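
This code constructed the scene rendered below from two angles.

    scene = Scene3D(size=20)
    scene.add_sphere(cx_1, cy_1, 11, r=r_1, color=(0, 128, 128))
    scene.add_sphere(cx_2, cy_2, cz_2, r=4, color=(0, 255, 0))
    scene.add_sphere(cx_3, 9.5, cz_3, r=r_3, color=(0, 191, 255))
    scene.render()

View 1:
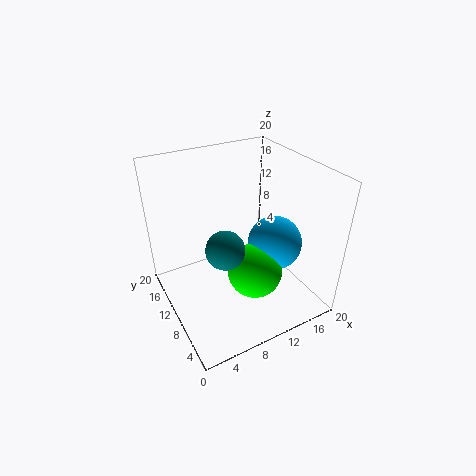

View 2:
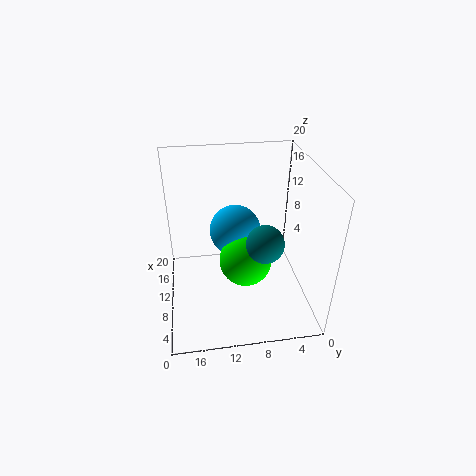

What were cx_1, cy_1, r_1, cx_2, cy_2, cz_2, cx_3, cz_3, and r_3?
cx_1 = 6.5
cy_1 = 7
r_1 = 2.5
cx_2 = 12
cy_2 = 8.5
cz_2 = 4.5
cx_3 = 16
cz_3 = 7.5
r_3 = 4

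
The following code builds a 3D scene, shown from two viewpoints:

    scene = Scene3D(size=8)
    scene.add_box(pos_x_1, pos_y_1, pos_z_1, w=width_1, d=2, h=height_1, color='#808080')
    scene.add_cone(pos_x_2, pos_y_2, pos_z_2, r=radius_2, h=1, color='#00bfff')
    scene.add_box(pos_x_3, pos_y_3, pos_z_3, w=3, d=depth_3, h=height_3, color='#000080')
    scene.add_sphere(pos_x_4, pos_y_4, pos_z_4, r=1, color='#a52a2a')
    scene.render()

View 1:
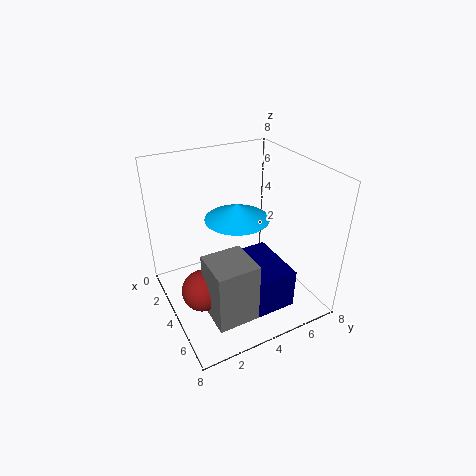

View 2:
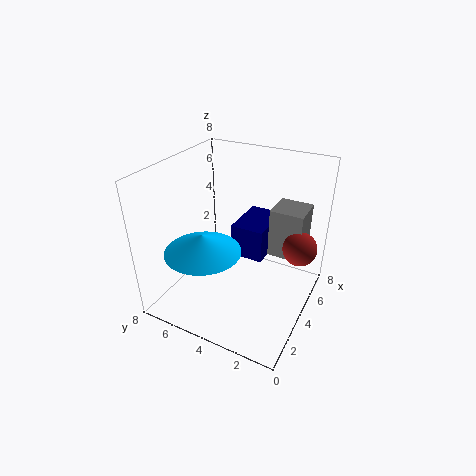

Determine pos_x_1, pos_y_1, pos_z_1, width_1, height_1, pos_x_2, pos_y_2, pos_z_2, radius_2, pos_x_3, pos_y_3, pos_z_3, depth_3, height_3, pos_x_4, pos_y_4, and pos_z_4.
pos_x_1 = 6
pos_y_1 = 1
pos_z_1 = 2
width_1 = 2
height_1 = 3
pos_x_2 = 2
pos_y_2 = 5
pos_z_2 = 4
radius_2 = 2
pos_x_3 = 5
pos_y_3 = 3
pos_z_3 = 2
depth_3 = 2
height_3 = 2
pos_x_4 = 6
pos_y_4 = 1
pos_z_4 = 3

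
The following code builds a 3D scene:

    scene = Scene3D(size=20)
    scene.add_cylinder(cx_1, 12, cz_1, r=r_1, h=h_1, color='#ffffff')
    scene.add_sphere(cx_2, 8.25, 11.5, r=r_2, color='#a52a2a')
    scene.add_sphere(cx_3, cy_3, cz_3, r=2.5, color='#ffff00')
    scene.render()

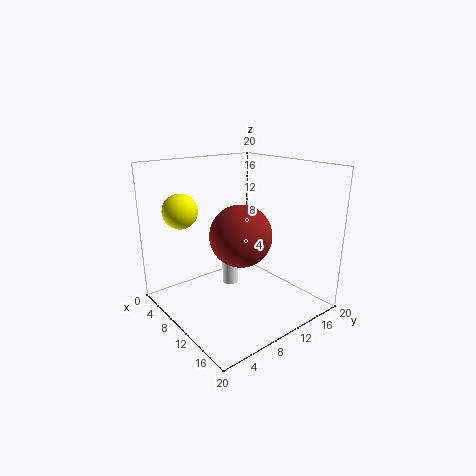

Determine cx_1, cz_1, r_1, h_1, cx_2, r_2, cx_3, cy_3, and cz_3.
cx_1 = 5.5; cz_1 = 0.75; r_1 = 1.25; h_1 = 5.25; cx_2 = 12.75; r_2 = 4; cx_3 = 3.5; cy_3 = 4.75; cz_3 = 13.25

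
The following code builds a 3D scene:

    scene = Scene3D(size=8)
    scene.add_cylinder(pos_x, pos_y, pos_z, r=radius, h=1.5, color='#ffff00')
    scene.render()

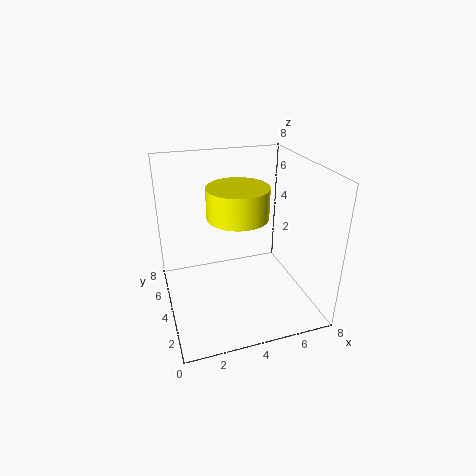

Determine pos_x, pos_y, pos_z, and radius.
pos_x = 3.5; pos_y = 2.5; pos_z = 6; radius = 1.5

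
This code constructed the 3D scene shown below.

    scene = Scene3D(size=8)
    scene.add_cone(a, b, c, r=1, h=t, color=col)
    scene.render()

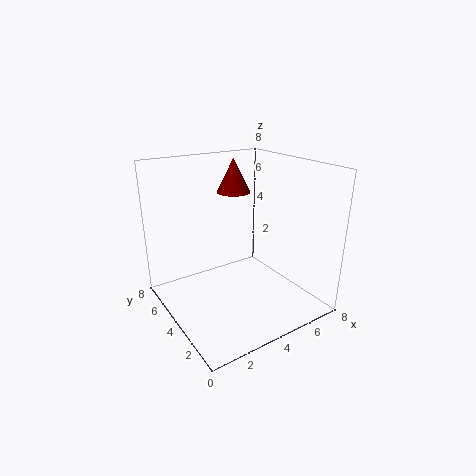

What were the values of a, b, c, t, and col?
a = 5; b = 6; c = 6; t = 2; col = 'maroon'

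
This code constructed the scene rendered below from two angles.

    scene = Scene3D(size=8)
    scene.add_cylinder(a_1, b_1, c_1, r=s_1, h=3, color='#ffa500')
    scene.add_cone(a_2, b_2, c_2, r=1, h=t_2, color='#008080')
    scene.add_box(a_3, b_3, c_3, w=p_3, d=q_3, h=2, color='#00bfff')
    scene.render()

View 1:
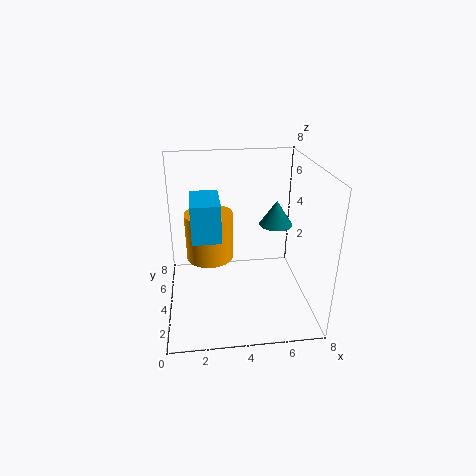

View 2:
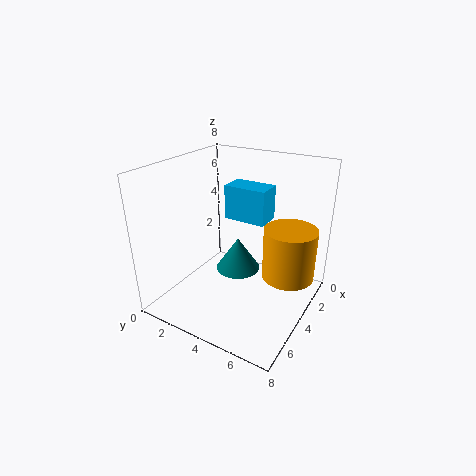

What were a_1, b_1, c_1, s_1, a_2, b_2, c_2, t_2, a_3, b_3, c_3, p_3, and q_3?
a_1 = 2.5, b_1 = 6.5, c_1 = 1.5, s_1 = 1.5, a_2 = 6.5, b_2 = 5.5, c_2 = 4, t_2 = 1.5, a_3 = 1.5, b_3 = 2.5, c_3 = 4.5, p_3 = 1.5, q_3 = 2.5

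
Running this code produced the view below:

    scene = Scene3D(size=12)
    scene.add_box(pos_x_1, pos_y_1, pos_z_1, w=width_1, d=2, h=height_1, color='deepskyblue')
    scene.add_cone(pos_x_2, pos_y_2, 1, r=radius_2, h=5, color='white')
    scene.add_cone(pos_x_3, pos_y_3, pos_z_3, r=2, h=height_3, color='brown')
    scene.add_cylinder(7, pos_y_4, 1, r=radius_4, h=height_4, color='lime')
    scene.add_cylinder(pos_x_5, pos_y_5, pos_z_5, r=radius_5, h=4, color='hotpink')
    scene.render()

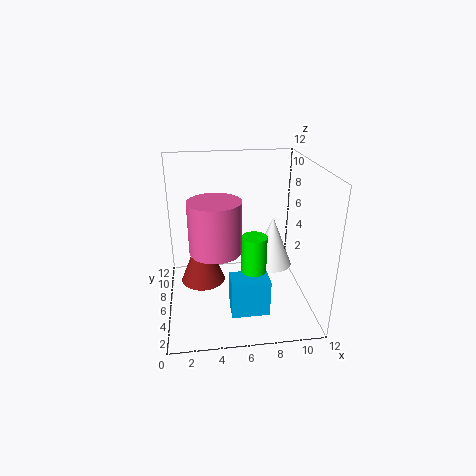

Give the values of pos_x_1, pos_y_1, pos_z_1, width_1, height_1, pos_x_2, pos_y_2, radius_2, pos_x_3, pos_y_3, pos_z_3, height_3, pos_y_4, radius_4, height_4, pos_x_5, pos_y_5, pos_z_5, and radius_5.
pos_x_1 = 5
pos_y_1 = 2
pos_z_1 = 1
width_1 = 3
height_1 = 3
pos_x_2 = 10
pos_y_2 = 10
radius_2 = 2
pos_x_3 = 3
pos_y_3 = 8
pos_z_3 = 1
height_3 = 5
pos_y_4 = 4
radius_4 = 1
height_4 = 6
pos_x_5 = 4
pos_y_5 = 4
pos_z_5 = 6
radius_5 = 2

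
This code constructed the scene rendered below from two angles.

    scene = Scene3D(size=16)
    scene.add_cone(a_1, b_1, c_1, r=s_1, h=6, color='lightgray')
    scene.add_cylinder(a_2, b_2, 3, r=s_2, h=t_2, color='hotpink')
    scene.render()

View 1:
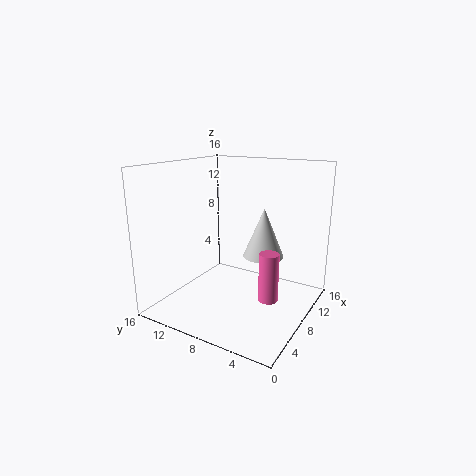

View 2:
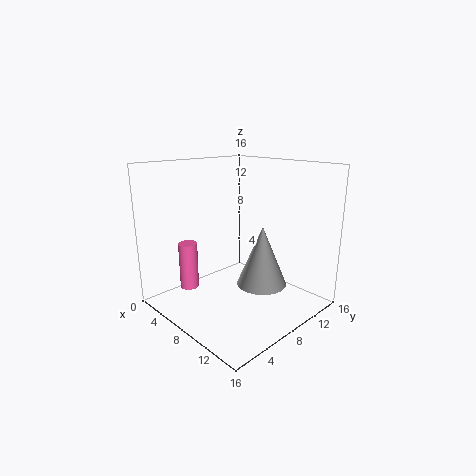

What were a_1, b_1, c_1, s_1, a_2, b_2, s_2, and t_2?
a_1 = 12.5; b_1 = 7; c_1 = 4.5; s_1 = 2.5; a_2 = 5.5; b_2 = 3; s_2 = 1; t_2 = 5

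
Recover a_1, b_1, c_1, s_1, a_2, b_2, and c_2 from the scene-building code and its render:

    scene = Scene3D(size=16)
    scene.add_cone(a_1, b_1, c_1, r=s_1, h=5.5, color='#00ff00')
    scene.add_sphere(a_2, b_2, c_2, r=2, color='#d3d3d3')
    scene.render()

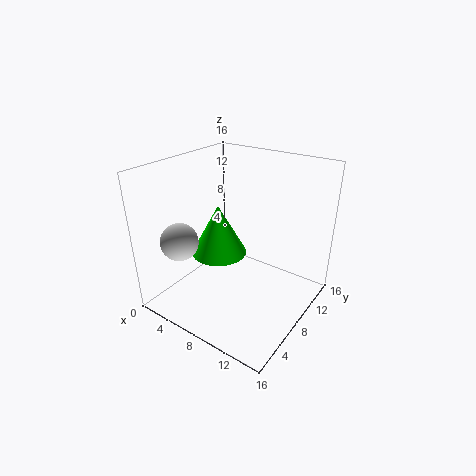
a_1 = 6.5, b_1 = 6.5, c_1 = 6.5, s_1 = 3, a_2 = 4, b_2 = 3, c_2 = 8.5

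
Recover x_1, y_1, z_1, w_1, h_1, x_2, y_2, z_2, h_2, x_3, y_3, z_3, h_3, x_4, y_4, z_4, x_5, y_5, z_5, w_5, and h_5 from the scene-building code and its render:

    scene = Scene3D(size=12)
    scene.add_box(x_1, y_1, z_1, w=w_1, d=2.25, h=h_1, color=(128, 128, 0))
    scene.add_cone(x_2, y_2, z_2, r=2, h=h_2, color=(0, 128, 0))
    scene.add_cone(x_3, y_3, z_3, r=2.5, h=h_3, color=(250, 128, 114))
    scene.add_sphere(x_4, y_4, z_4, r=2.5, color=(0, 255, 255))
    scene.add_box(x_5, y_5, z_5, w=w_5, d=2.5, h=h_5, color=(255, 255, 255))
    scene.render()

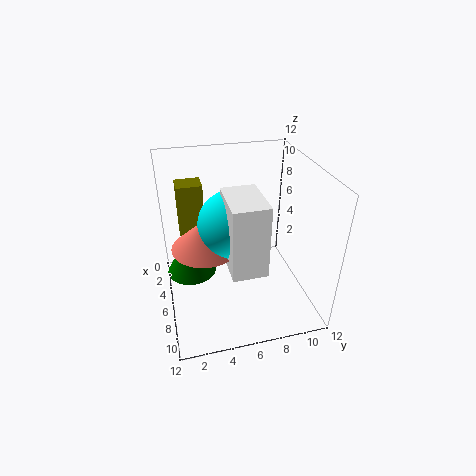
x_1 = 0.75; y_1 = 1.5; z_1 = 4.5; w_1 = 2; h_1 = 5; x_2 = 6; y_2 = 2; z_2 = 3.5; h_2 = 3.5; x_3 = 8; y_3 = 3; z_3 = 7; h_3 = 2.25; x_4 = 8.25; y_4 = 5; z_4 = 8.75; x_5 = 7.75; y_5 = 4.25; z_5 = 6.25; w_5 = 3.75; h_5 = 5.25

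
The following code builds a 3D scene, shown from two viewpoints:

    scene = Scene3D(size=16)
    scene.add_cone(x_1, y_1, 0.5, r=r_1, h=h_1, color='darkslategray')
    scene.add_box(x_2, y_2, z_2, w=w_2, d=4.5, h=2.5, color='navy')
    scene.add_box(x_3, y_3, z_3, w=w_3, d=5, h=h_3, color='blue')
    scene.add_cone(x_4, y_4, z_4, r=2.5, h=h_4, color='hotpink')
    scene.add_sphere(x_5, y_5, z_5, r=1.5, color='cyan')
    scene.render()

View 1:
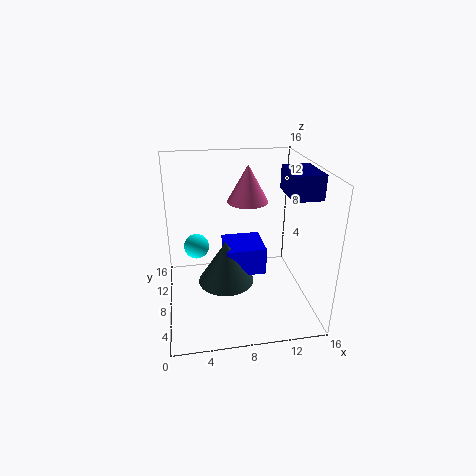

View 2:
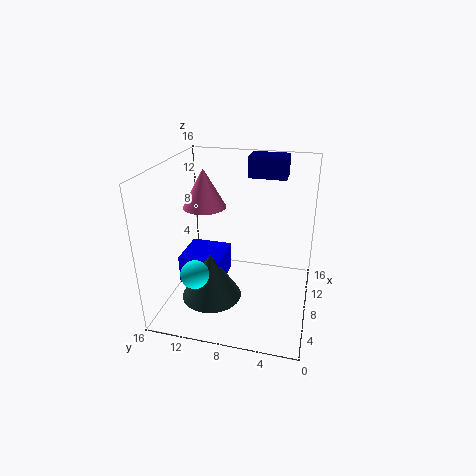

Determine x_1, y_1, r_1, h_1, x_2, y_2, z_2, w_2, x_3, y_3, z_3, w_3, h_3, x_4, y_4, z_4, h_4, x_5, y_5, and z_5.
x_1 = 7
y_1 = 11
r_1 = 3.5
h_1 = 5.5
x_2 = 12.5
y_2 = 3.5
z_2 = 13.5
w_2 = 3
x_3 = 7
y_3 = 10
z_3 = 1.5
w_3 = 5
h_3 = 3.5
x_4 = 10
y_4 = 12.5
z_4 = 10.5
h_4 = 4.5
x_5 = 3.5
y_5 = 11.5
z_5 = 5.5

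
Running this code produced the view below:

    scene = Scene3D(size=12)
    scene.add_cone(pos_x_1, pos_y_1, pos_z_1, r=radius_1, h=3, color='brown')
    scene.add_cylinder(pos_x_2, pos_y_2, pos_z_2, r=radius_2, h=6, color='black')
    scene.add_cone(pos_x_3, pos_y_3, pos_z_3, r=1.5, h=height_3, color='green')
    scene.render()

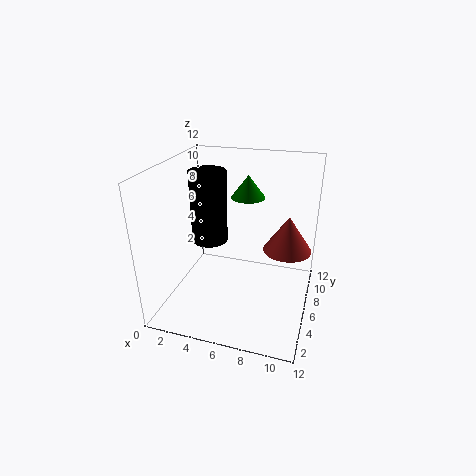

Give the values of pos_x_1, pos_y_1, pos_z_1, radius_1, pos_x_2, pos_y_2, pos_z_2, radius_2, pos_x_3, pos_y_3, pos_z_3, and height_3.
pos_x_1 = 10; pos_y_1 = 7; pos_z_1 = 5; radius_1 = 2; pos_x_2 = 3.5; pos_y_2 = 6; pos_z_2 = 5.5; radius_2 = 1.5; pos_x_3 = 6; pos_y_3 = 9; pos_z_3 = 8.5; height_3 = 2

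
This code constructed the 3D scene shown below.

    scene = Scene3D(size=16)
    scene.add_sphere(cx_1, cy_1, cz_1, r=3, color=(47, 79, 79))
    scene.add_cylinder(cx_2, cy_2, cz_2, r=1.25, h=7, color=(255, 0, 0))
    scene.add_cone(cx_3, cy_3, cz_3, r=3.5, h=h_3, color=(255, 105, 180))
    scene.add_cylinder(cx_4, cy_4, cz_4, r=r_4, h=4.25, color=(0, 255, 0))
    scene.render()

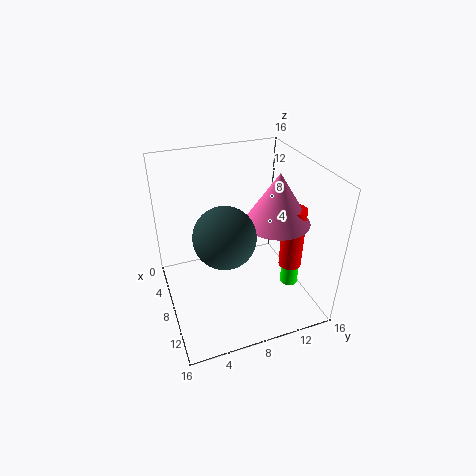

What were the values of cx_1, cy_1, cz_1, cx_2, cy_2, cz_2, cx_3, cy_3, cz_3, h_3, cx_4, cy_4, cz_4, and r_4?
cx_1 = 11.75; cy_1 = 5.25; cz_1 = 11; cx_2 = 10.75; cy_2 = 13.25; cz_2 = 5; cx_3 = 9.75; cy_3 = 11.75; cz_3 = 10.25; h_3 = 5.5; cx_4 = 10.5; cy_4 = 13.5; cz_4 = 2.25; r_4 = 1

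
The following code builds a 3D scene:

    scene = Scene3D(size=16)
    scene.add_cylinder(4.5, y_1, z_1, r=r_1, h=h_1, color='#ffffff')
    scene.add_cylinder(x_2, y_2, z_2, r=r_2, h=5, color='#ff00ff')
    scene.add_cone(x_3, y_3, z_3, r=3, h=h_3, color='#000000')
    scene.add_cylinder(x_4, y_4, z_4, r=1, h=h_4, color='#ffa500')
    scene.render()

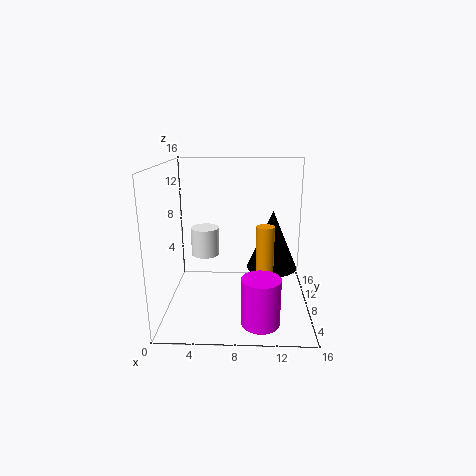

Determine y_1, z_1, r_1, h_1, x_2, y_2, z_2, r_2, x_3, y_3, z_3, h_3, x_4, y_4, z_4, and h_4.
y_1 = 7; z_1 = 6.5; r_1 = 1.5; h_1 = 3; x_2 = 10.5; y_2 = 3; z_2 = 0.5; r_2 = 2; x_3 = 12; y_3 = 10.5; z_3 = 3.5; h_3 = 7; x_4 = 11; y_4 = 7.5; z_4 = 3; h_4 = 6.5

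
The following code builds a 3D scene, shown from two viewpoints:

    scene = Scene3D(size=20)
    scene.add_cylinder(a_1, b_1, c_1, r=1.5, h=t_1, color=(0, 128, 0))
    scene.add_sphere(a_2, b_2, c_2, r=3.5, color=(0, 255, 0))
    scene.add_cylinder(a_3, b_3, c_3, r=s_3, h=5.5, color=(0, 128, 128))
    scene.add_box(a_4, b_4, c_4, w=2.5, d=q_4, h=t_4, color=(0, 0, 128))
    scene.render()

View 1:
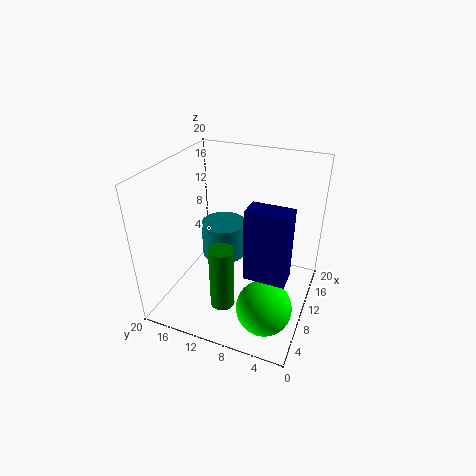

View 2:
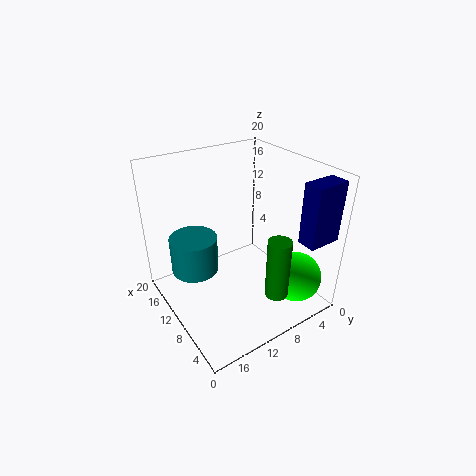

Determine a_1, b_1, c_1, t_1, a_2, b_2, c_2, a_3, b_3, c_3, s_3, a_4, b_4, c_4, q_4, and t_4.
a_1 = 2.5; b_1 = 9; c_1 = 5; t_1 = 8; a_2 = 4; b_2 = 4; c_2 = 4.5; a_3 = 15; b_3 = 14.5; c_3 = 3.5; s_3 = 3.5; a_4 = 0.5; b_4 = 1; c_4 = 11.5; q_4 = 4.5; t_4 = 8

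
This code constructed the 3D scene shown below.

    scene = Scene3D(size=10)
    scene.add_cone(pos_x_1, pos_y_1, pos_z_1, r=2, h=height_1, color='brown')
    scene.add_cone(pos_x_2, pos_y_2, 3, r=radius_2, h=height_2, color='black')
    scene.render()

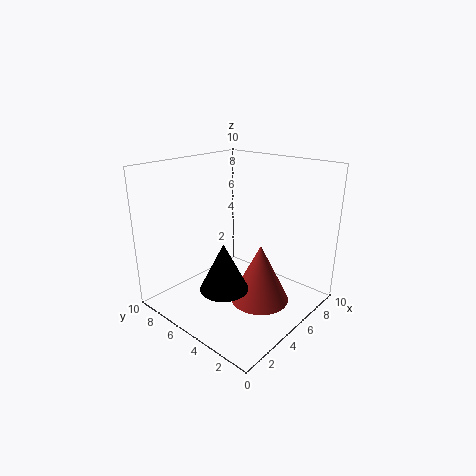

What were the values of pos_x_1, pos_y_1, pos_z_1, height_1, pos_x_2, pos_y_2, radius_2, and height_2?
pos_x_1 = 5, pos_y_1 = 3, pos_z_1 = 1, height_1 = 4, pos_x_2 = 2, pos_y_2 = 3.5, radius_2 = 1.5, height_2 = 3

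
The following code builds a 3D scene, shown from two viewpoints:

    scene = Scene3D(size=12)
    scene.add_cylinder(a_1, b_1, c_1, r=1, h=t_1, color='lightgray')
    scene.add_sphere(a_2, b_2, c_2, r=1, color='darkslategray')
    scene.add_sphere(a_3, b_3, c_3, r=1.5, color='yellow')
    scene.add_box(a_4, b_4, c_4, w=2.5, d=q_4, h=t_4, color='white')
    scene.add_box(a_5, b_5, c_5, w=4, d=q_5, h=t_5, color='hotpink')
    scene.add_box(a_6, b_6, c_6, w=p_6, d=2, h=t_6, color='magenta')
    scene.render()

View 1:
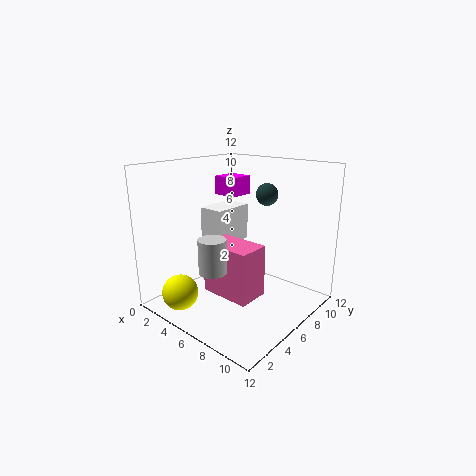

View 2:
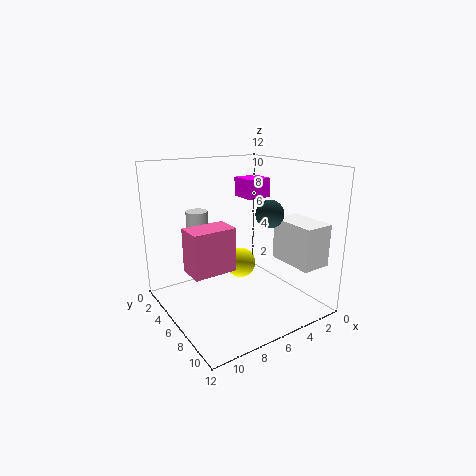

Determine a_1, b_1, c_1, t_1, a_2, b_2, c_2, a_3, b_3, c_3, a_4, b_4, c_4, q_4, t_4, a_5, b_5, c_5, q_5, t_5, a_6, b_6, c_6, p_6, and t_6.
a_1 = 7.5
b_1 = 1.5
c_1 = 5
t_1 = 2.5
a_2 = 6
b_2 = 10
c_2 = 9
a_3 = 3
b_3 = 2
c_3 = 1.5
a_4 = 0.5
b_4 = 7
c_4 = 4
q_4 = 4
t_4 = 3.5
a_5 = 5.5
b_5 = 2.5
c_5 = 2.5
q_5 = 2.5
t_5 = 4
a_6 = 4
b_6 = 5.5
c_6 = 9.5
p_6 = 2
t_6 = 1.5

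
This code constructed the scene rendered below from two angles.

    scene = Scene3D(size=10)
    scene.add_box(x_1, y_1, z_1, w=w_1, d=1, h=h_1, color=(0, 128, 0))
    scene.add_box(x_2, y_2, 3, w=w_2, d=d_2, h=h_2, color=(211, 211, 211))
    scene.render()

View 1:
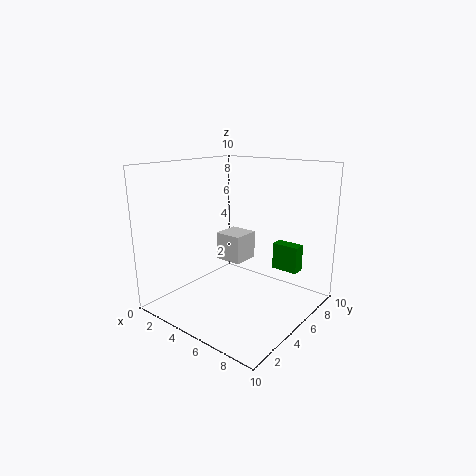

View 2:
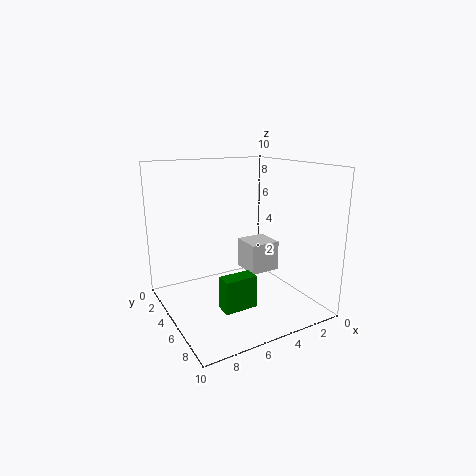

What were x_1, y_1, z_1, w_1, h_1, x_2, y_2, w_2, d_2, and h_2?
x_1 = 6, y_1 = 8, z_1 = 2, w_1 = 2, h_1 = 2, x_2 = 3, y_2 = 5, w_2 = 2, d_2 = 2, h_2 = 2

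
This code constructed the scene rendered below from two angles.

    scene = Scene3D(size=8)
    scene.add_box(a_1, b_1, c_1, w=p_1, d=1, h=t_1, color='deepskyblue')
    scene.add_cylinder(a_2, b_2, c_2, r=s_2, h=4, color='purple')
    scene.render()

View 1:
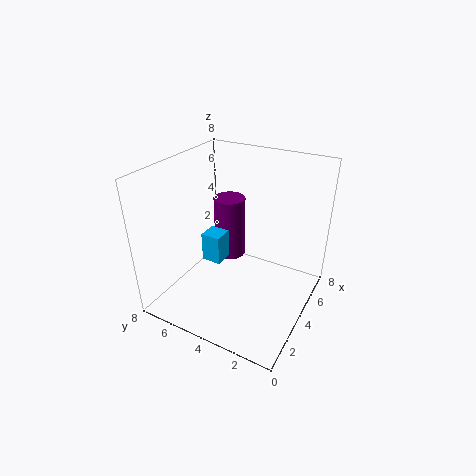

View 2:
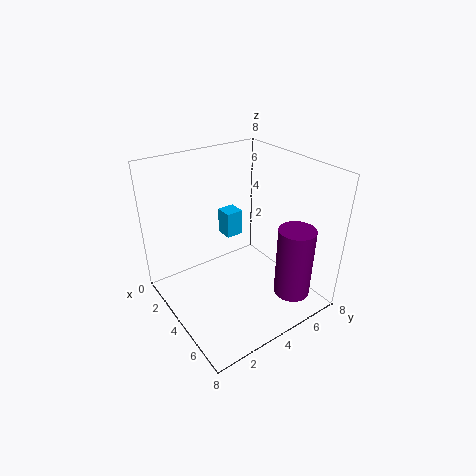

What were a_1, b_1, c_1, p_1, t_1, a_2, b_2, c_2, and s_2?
a_1 = 2; b_1 = 4; c_1 = 3.5; p_1 = 1; t_1 = 1.5; a_2 = 6.5; b_2 = 6; c_2 = 1; s_2 = 1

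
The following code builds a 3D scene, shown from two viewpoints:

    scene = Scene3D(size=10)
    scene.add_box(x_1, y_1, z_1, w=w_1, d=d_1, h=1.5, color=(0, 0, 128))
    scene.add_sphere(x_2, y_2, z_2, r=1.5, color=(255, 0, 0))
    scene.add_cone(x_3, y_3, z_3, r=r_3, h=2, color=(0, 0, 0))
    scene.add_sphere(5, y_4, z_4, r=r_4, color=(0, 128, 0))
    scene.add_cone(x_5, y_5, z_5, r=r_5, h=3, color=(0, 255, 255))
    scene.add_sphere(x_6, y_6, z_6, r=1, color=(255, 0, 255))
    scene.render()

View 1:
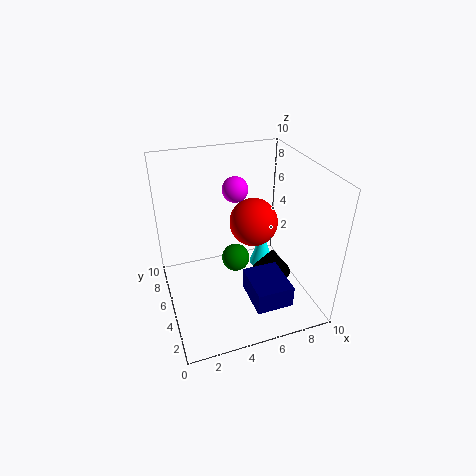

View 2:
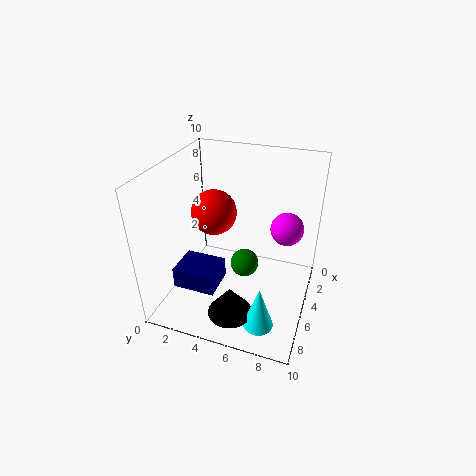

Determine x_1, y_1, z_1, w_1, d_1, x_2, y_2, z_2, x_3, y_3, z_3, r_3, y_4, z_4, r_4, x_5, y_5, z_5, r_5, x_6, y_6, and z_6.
x_1 = 5, y_1 = 1, z_1 = 1.5, w_1 = 2.5, d_1 = 3, x_2 = 5.5, y_2 = 3.5, z_2 = 7, x_3 = 8, y_3 = 5.5, z_3 = 1, r_3 = 1.5, y_4 = 5.5, z_4 = 3, r_4 = 1, x_5 = 8, y_5 = 7.5, z_5 = 0.5, r_5 = 1, x_6 = 6, y_6 = 8.5, z_6 = 7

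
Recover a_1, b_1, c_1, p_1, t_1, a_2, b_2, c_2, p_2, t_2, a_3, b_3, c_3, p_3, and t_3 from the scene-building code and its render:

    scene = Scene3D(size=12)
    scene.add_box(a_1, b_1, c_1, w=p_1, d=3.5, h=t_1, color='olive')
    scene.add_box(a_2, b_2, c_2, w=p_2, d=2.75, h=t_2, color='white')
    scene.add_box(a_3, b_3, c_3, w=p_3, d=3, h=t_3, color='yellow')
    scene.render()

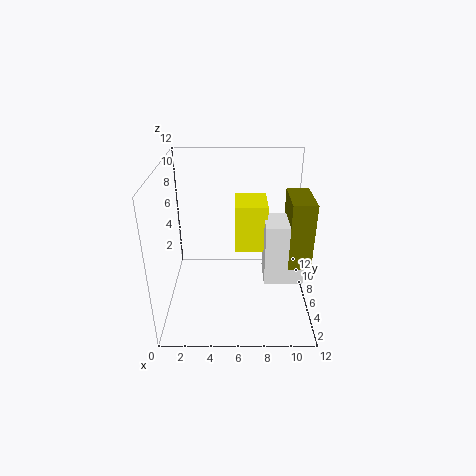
a_1 = 9.75; b_1 = 2.75; c_1 = 5; p_1 = 1.75; t_1 = 5.25; a_2 = 8; b_2 = 2.75; c_2 = 3.75; p_2 = 3; t_2 = 4.75; a_3 = 5.75; b_3 = 4.25; c_3 = 5.75; p_3 = 2.5; t_3 = 3.75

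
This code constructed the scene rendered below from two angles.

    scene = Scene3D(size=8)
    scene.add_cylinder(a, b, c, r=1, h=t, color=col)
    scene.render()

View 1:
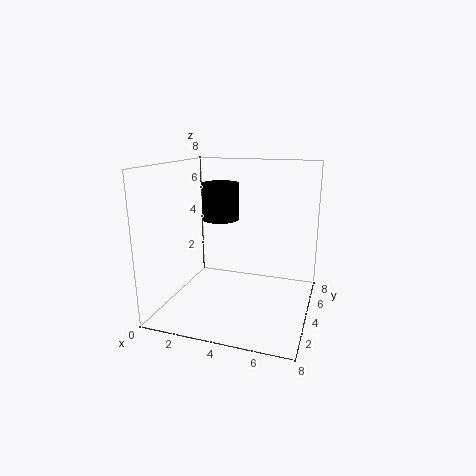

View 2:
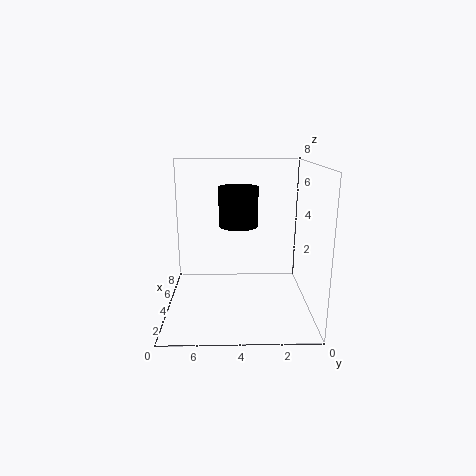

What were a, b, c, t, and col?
a = 3
b = 4
c = 5
t = 2
col = 'black'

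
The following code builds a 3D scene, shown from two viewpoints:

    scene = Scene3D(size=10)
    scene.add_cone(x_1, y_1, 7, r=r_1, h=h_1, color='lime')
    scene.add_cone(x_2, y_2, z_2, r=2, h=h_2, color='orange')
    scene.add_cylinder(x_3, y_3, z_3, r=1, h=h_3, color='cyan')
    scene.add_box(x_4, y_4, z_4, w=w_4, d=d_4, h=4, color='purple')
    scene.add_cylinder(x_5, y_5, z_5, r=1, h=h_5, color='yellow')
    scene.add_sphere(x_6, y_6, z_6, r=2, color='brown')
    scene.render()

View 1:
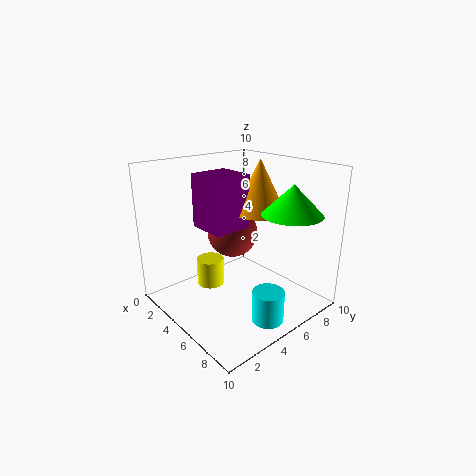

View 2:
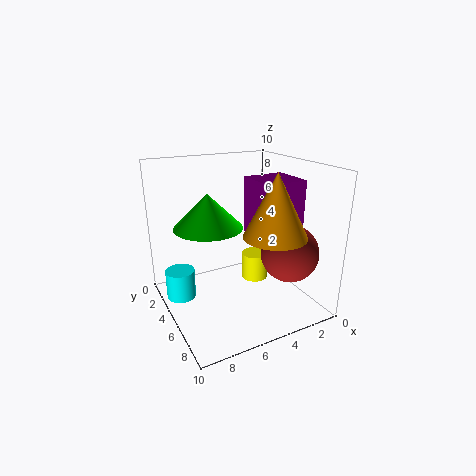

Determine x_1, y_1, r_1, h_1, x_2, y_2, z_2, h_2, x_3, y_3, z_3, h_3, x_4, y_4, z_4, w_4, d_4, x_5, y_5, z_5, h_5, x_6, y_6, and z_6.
x_1 = 8; y_1 = 7; r_1 = 2; h_1 = 2; x_2 = 4; y_2 = 8; z_2 = 6; h_2 = 4; x_3 = 9; y_3 = 4; z_3 = 1; h_3 = 2; x_4 = 1; y_4 = 4; z_4 = 5; w_4 = 3; d_4 = 3; x_5 = 3; y_5 = 4; z_5 = 1; h_5 = 2; x_6 = 2; y_6 = 7; z_6 = 4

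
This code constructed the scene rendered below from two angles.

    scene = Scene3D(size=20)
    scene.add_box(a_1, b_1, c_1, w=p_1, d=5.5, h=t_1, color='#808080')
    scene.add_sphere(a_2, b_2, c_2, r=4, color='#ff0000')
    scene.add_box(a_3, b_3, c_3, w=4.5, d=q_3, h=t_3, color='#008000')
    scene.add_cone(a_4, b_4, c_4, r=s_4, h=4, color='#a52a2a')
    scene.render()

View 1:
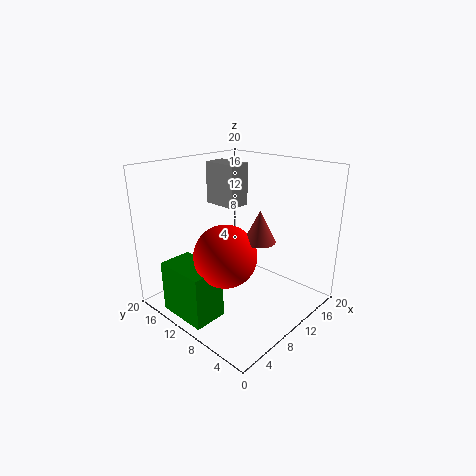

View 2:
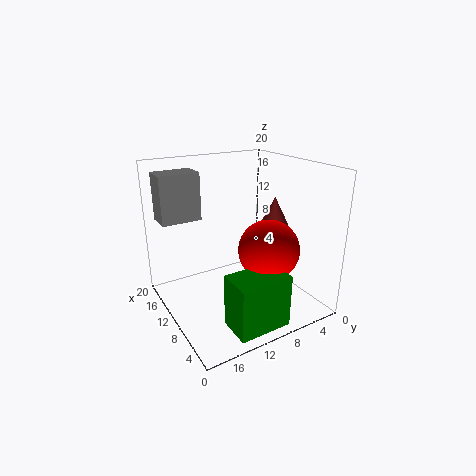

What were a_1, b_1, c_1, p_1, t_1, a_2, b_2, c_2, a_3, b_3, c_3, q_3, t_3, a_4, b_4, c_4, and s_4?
a_1 = 13, b_1 = 14, c_1 = 12.5, p_1 = 3.5, t_1 = 6.5, a_2 = 5.5, b_2 = 8, c_2 = 9.5, a_3 = 0.5, b_3 = 8, c_3 = 1, q_3 = 7, t_3 = 7, a_4 = 8.5, b_4 = 5, c_4 = 11.5, s_4 = 2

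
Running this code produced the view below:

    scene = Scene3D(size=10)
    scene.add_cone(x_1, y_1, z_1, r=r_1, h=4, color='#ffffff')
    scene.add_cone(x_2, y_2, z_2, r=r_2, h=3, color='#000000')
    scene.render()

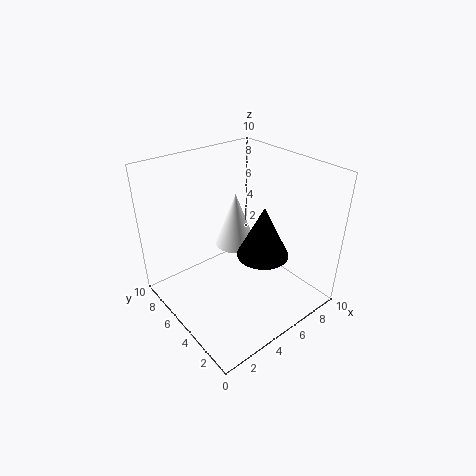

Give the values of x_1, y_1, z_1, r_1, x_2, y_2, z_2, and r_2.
x_1 = 6
y_1 = 6.5
z_1 = 3.5
r_1 = 1.5
x_2 = 4
y_2 = 1.5
z_2 = 6
r_2 = 1.5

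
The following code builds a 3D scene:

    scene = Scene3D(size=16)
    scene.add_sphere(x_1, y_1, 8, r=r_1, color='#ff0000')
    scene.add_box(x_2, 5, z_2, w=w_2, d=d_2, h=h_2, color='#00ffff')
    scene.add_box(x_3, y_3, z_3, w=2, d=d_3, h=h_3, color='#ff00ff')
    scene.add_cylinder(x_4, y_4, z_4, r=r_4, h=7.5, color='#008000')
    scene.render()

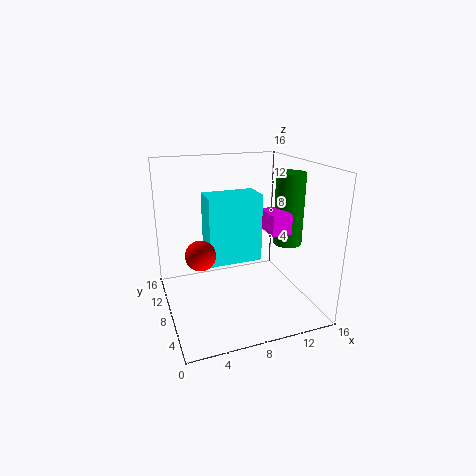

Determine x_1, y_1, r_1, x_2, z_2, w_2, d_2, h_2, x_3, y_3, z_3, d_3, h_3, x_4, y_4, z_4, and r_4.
x_1 = 3, y_1 = 5, r_1 = 1.5, x_2 = 4, z_2 = 6.5, w_2 = 5.5, d_2 = 3, h_2 = 7, x_3 = 9.5, y_3 = 2.5, z_3 = 10, d_3 = 3, h_3 = 2, x_4 = 12.5, y_4 = 5, z_4 = 8, r_4 = 1.5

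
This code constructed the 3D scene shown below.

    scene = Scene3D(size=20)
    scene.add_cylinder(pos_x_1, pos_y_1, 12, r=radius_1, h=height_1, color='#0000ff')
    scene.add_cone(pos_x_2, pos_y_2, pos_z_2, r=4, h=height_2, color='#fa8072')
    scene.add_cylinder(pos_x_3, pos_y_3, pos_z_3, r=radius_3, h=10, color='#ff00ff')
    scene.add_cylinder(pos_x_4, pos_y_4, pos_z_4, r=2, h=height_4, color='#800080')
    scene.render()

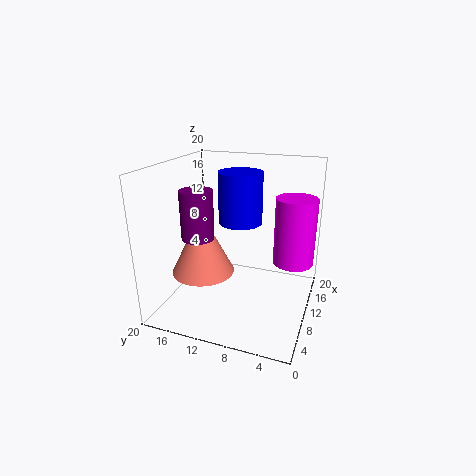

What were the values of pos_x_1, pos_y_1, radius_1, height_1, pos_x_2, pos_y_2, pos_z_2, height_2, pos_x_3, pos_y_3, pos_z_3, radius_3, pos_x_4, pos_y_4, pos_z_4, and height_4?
pos_x_1 = 11; pos_y_1 = 10; radius_1 = 3; height_1 = 7; pos_x_2 = 5; pos_y_2 = 13; pos_z_2 = 7; height_2 = 8; pos_x_3 = 15; pos_y_3 = 3; pos_z_3 = 5; radius_3 = 3; pos_x_4 = 4; pos_y_4 = 13; pos_z_4 = 12; height_4 = 6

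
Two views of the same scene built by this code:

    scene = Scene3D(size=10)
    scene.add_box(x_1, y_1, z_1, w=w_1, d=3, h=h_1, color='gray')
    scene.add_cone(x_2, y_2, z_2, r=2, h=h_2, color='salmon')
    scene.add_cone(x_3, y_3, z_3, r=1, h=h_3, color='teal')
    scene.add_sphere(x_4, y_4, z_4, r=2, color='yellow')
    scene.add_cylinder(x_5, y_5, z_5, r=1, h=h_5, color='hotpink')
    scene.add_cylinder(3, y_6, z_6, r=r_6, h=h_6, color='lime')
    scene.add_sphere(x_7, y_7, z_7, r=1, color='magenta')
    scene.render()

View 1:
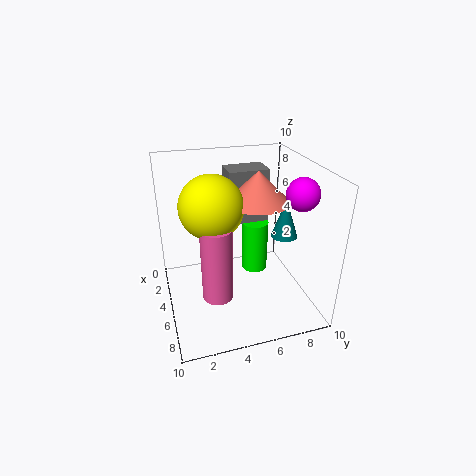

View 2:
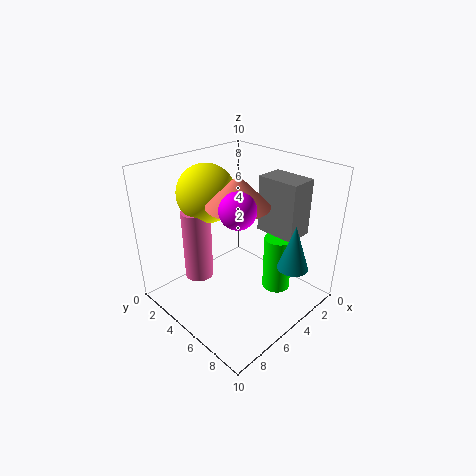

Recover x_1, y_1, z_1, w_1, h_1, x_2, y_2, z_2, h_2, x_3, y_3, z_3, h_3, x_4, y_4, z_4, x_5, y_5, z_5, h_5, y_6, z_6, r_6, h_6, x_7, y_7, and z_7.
x_1 = 1, y_1 = 5, z_1 = 5, w_1 = 2, h_1 = 4, x_2 = 6, y_2 = 6, z_2 = 8, h_2 = 2, x_3 = 4, y_3 = 9, z_3 = 4, h_3 = 3, x_4 = 6, y_4 = 3, z_4 = 8, x_5 = 7, y_5 = 3, z_5 = 2, h_5 = 5, y_6 = 7, z_6 = 1, r_6 = 1, h_6 = 4, x_7 = 8, y_7 = 8, z_7 = 9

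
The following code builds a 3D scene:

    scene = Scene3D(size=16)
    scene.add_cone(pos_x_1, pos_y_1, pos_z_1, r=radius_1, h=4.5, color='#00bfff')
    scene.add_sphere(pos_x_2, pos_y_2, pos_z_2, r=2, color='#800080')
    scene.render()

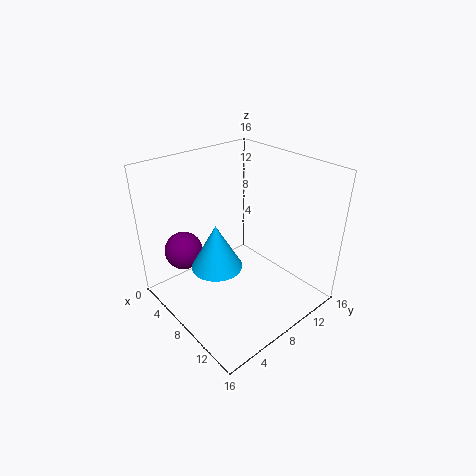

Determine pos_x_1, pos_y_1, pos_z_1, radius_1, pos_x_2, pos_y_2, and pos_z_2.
pos_x_1 = 10; pos_y_1 = 3.5; pos_z_1 = 7.5; radius_1 = 2.5; pos_x_2 = 5.5; pos_y_2 = 2.5; pos_z_2 = 7.5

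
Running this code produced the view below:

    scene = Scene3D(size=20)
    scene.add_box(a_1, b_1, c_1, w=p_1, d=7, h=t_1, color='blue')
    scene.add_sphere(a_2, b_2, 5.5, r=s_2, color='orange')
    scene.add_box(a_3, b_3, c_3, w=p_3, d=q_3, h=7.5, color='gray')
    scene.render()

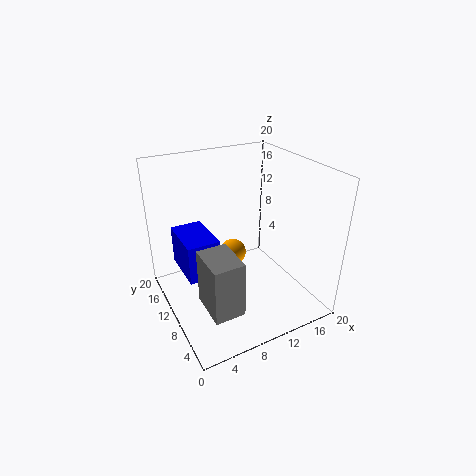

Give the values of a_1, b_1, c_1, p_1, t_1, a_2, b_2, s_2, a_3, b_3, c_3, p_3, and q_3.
a_1 = 2.5, b_1 = 9.5, c_1 = 5, p_1 = 4.5, t_1 = 5.5, a_2 = 11, b_2 = 13.5, s_2 = 2, a_3 = 3, b_3 = 2.5, c_3 = 3.5, p_3 = 4, q_3 = 5.5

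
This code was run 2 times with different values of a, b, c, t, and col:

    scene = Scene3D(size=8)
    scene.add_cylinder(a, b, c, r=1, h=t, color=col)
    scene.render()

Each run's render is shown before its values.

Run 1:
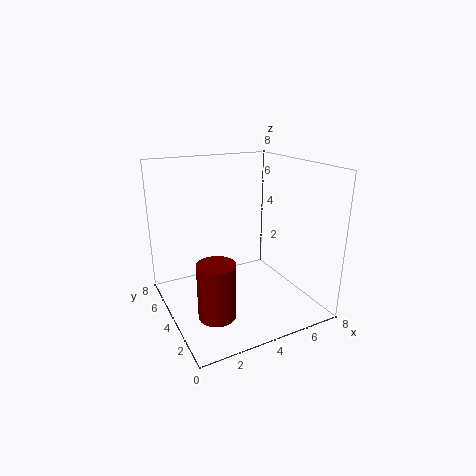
a = 2
b = 2.5
c = 0.5
t = 3
col = 'maroon'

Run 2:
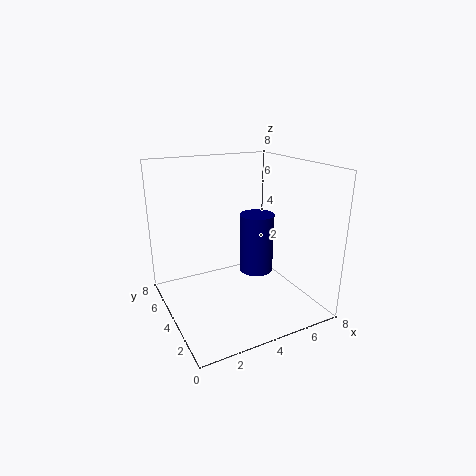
a = 5.5
b = 4.5
c = 1.5
t = 3.5
col = 'navy'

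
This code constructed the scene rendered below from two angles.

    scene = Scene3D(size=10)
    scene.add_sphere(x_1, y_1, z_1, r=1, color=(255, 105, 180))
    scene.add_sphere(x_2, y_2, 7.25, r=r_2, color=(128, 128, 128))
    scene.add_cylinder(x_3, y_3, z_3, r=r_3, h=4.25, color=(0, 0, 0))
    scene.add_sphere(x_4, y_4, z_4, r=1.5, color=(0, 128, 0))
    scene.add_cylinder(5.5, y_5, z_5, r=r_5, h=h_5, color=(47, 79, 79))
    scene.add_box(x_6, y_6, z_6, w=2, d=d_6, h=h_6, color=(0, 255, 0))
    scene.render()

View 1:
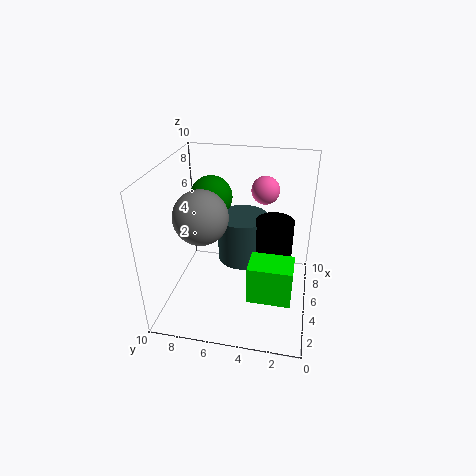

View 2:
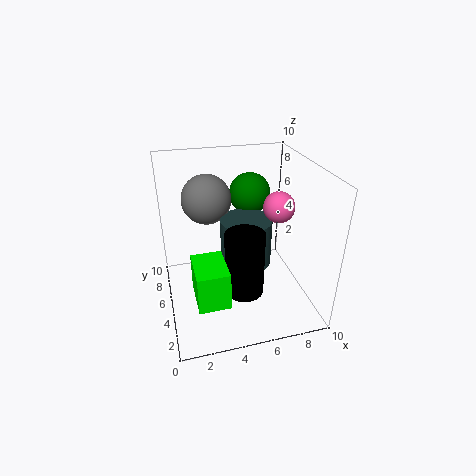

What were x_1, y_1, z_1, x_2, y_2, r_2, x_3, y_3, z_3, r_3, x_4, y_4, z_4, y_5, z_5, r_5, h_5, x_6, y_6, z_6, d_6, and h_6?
x_1 = 7.25; y_1 = 3.5; z_1 = 7.75; x_2 = 3.25; y_2 = 7; r_2 = 1.75; x_3 = 4.75; y_3 = 2.5; z_3 = 2.5; r_3 = 1.25; x_4 = 6.5; y_4 = 7.25; z_4 = 7.25; y_5 = 4.75; z_5 = 3.25; r_5 = 1.75; h_5 = 3.25; x_6 = 1.5; y_6 = 1; z_6 = 2.5; d_6 = 2.75; h_6 = 2.5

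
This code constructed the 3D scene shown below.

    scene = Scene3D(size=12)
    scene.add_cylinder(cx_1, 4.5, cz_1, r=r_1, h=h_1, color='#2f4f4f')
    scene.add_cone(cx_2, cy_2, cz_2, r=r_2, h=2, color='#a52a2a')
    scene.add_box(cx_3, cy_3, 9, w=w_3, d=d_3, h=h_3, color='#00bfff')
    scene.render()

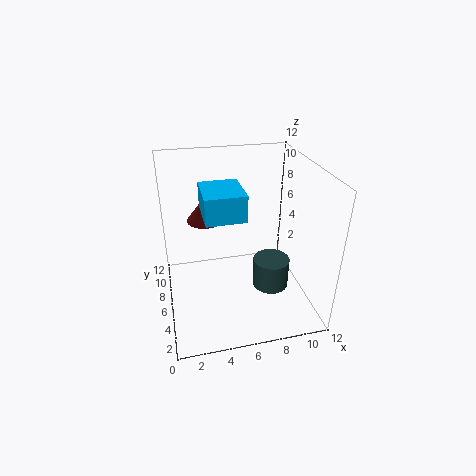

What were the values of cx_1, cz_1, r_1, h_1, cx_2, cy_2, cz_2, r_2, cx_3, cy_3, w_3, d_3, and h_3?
cx_1 = 8.5, cz_1 = 2, r_1 = 1.5, h_1 = 2.5, cx_2 = 3.5, cy_2 = 7, cz_2 = 7.5, r_2 = 1.5, cx_3 = 3, cy_3 = 3, w_3 = 3, d_3 = 3.5, h_3 = 2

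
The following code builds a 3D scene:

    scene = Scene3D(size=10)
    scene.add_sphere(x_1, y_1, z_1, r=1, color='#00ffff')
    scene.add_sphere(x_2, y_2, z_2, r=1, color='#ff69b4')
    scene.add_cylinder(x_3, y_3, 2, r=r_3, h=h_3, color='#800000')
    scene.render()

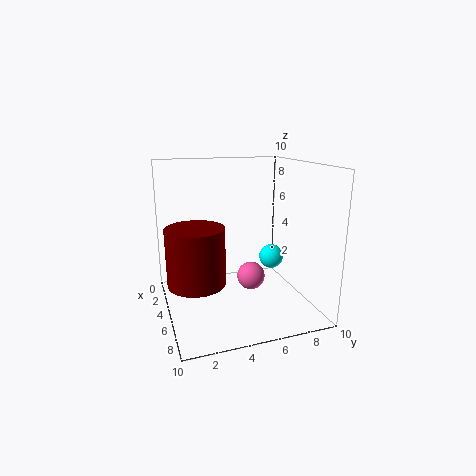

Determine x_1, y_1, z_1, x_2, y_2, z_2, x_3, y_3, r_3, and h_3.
x_1 = 2; y_1 = 9; z_1 = 2; x_2 = 5; y_2 = 6; z_2 = 2; x_3 = 5; y_3 = 2; r_3 = 2; h_3 = 4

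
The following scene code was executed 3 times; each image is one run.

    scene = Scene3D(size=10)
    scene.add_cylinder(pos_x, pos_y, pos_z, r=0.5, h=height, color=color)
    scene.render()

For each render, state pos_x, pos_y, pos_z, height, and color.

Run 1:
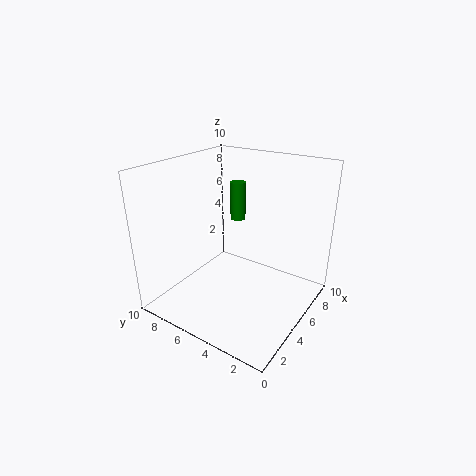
pos_x = 5
pos_y = 5
pos_z = 6.5
height = 2.5
color = 'green'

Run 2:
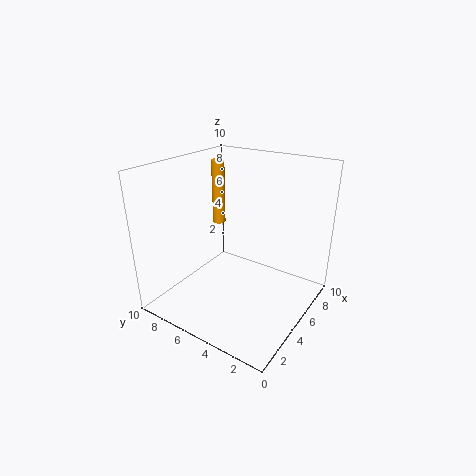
pos_x = 7.5
pos_y = 8.5
pos_z = 4.5
height = 5
color = 'orange'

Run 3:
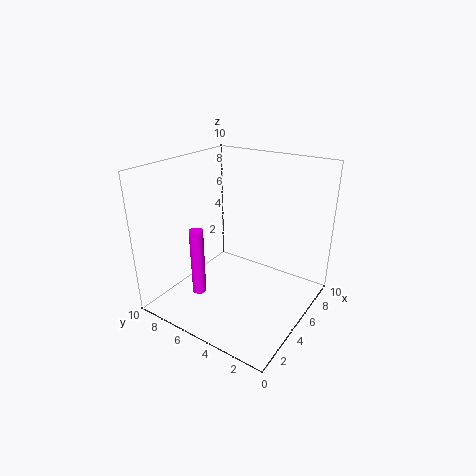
pos_x = 3.5
pos_y = 7.5
pos_z = 0.5
height = 5
color = 'magenta'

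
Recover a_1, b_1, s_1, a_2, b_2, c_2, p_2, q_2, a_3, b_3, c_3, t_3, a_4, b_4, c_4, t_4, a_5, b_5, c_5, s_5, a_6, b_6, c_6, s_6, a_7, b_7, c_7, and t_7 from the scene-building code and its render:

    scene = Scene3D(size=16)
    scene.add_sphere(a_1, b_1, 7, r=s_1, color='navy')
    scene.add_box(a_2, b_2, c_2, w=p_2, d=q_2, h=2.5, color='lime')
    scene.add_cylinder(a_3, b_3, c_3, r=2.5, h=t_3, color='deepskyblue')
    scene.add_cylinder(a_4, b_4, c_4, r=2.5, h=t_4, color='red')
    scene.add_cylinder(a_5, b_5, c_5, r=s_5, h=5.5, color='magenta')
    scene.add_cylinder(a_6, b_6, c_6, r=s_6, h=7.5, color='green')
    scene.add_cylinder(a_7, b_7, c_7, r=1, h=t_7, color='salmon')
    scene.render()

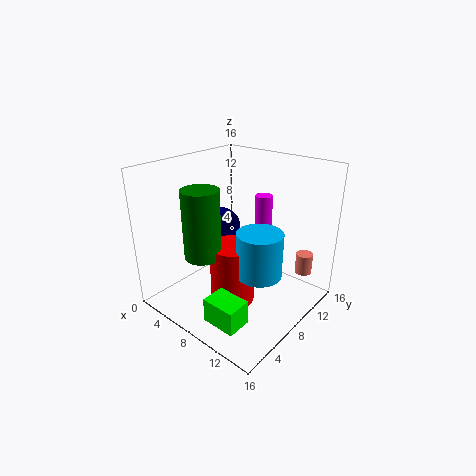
a_1 = 3
b_1 = 10.5
s_1 = 2.5
a_2 = 10
b_2 = 0.5
c_2 = 2.5
p_2 = 3.5
q_2 = 2.5
a_3 = 11
b_3 = 8
c_3 = 4.5
t_3 = 5
a_4 = 8
b_4 = 7
c_4 = 0.5
t_4 = 7
a_5 = 8.5
b_5 = 12
c_5 = 6.5
s_5 = 1
a_6 = 6
b_6 = 4.5
c_6 = 6.5
s_6 = 2
a_7 = 13
b_7 = 14.5
c_7 = 2.5
t_7 = 2.5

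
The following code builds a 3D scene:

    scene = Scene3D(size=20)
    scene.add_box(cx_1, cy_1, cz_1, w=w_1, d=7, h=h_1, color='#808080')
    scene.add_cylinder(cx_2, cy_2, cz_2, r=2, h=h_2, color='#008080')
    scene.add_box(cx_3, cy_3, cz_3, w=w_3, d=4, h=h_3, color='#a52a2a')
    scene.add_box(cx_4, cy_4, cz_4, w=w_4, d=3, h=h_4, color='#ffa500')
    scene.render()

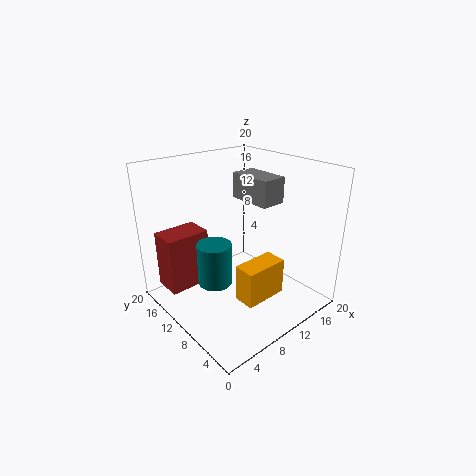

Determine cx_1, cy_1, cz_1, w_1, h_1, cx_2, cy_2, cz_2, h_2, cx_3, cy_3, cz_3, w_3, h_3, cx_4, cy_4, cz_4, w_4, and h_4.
cx_1 = 15, cy_1 = 10, cz_1 = 13, w_1 = 4, h_1 = 4, cx_2 = 3, cy_2 = 6, cz_2 = 8, h_2 = 5, cx_3 = 1, cy_3 = 13, cz_3 = 3, w_3 = 6, h_3 = 8, cx_4 = 7, cy_4 = 4, cz_4 = 3, w_4 = 6, h_4 = 5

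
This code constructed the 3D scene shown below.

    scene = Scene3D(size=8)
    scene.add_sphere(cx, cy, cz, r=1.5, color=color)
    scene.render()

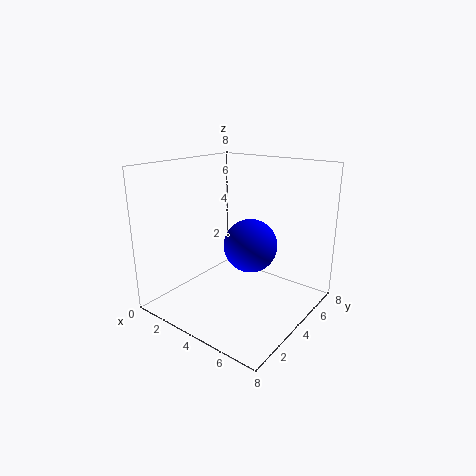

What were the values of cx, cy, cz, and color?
cx = 4.5, cy = 4.5, cz = 3.5, color = 'blue'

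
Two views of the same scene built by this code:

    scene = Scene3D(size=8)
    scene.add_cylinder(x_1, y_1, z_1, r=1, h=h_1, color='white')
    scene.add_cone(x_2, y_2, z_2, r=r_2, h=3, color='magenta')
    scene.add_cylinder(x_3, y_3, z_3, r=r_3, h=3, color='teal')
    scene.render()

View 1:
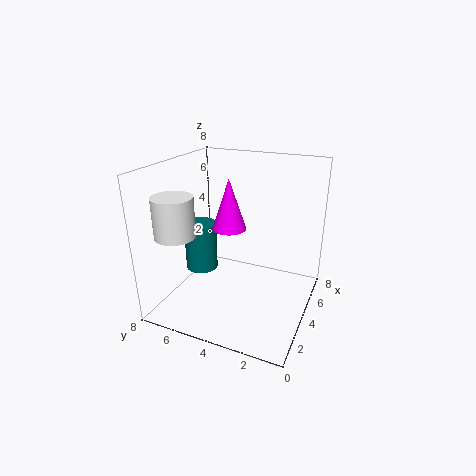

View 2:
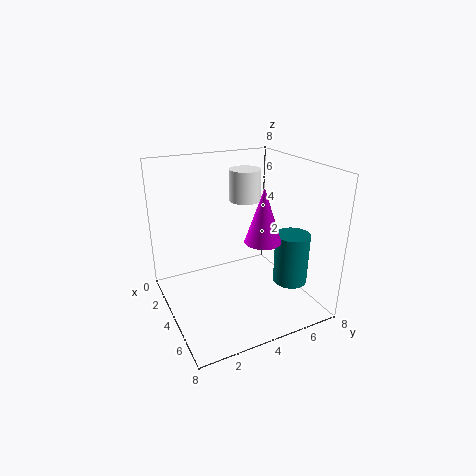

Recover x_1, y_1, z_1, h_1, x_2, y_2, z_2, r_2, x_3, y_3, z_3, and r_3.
x_1 = 1
y_1 = 6
z_1 = 5
h_1 = 2
x_2 = 5
y_2 = 5
z_2 = 4
r_2 = 1
x_3 = 5
y_3 = 7
z_3 = 1
r_3 = 1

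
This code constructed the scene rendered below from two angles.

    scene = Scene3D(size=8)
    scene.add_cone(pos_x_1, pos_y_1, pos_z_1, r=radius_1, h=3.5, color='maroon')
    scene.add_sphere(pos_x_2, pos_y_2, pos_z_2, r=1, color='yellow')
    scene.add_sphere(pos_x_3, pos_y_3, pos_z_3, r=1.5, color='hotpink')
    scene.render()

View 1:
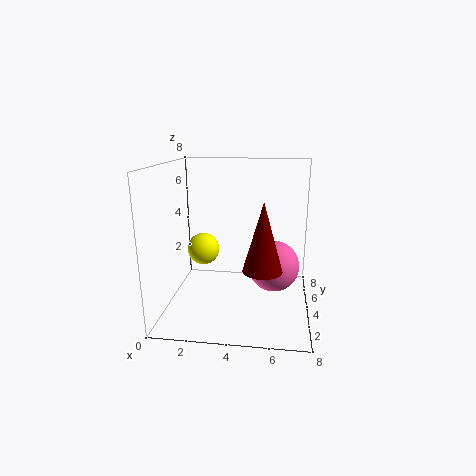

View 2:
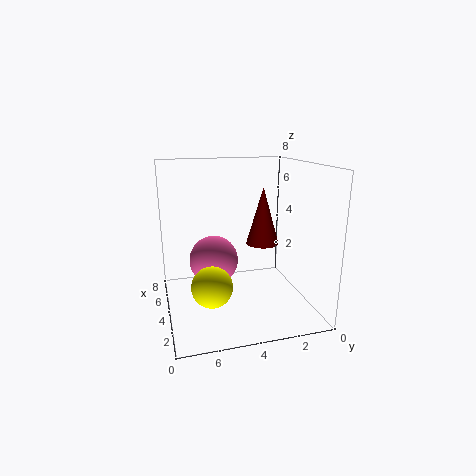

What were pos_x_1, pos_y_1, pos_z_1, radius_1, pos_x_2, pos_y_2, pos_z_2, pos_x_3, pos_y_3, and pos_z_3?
pos_x_1 = 5.5, pos_y_1 = 2, pos_z_1 = 3, radius_1 = 1, pos_x_2 = 1.5, pos_y_2 = 6, pos_z_2 = 2.5, pos_x_3 = 6, pos_y_3 = 5, pos_z_3 = 2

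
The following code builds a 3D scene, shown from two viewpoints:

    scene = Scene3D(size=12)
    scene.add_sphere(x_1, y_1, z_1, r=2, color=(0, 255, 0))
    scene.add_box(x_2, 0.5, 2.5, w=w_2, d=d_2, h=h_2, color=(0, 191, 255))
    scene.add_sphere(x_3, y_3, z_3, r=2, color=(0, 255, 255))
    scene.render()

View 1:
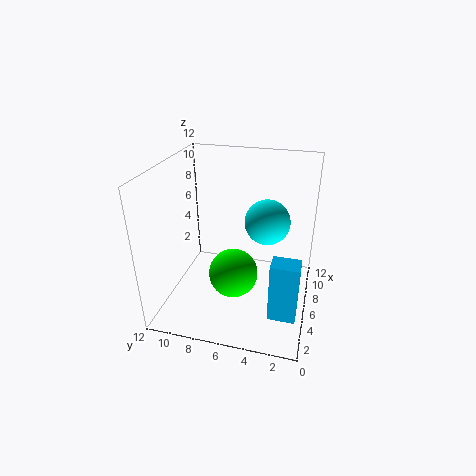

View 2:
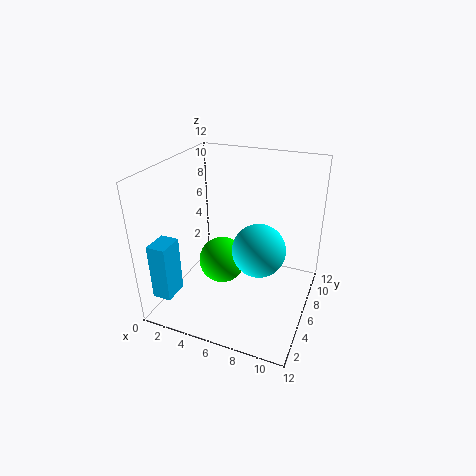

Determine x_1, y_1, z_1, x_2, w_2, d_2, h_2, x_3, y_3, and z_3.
x_1 = 4.5, y_1 = 6, z_1 = 3.5, x_2 = 1, w_2 = 1.5, d_2 = 2, h_2 = 4.5, x_3 = 8.5, y_3 = 4, z_3 = 6.5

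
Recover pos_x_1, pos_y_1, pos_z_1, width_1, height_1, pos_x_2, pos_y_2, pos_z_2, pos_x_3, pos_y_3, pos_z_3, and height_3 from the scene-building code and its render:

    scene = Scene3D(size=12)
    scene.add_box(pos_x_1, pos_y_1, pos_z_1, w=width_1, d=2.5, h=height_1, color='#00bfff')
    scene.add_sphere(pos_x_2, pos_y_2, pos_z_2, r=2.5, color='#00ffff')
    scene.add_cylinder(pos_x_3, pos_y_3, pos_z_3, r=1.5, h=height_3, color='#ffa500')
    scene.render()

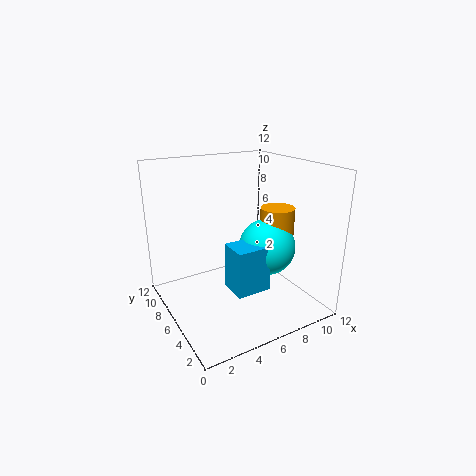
pos_x_1 = 5; pos_y_1 = 4; pos_z_1 = 1.5; width_1 = 3; height_1 = 4; pos_x_2 = 9; pos_y_2 = 6; pos_z_2 = 4.5; pos_x_3 = 10; pos_y_3 = 6; pos_z_3 = 3; height_3 = 5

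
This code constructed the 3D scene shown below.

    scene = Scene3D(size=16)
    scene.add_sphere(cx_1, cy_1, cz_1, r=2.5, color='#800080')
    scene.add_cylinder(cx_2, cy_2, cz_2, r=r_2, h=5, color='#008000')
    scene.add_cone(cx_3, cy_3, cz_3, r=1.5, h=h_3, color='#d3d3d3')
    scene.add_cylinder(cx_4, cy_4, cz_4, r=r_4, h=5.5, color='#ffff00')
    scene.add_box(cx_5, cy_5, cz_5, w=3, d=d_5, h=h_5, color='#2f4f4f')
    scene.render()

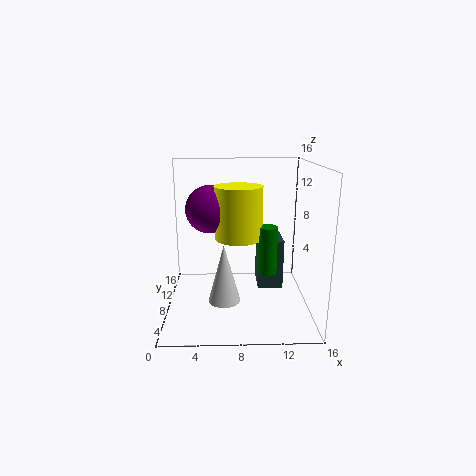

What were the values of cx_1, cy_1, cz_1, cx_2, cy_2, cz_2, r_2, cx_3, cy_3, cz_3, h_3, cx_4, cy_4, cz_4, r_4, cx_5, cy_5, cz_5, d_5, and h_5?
cx_1 = 5
cy_1 = 7
cz_1 = 11.5
cx_2 = 11
cy_2 = 5.5
cz_2 = 5
r_2 = 1
cx_3 = 6.5
cy_3 = 1.5
cz_3 = 4
h_3 = 5.5
cx_4 = 8
cy_4 = 6.5
cz_4 = 8.5
r_4 = 2.5
cx_5 = 10.5
cy_5 = 9.5
cz_5 = 1
d_5 = 4
h_5 = 6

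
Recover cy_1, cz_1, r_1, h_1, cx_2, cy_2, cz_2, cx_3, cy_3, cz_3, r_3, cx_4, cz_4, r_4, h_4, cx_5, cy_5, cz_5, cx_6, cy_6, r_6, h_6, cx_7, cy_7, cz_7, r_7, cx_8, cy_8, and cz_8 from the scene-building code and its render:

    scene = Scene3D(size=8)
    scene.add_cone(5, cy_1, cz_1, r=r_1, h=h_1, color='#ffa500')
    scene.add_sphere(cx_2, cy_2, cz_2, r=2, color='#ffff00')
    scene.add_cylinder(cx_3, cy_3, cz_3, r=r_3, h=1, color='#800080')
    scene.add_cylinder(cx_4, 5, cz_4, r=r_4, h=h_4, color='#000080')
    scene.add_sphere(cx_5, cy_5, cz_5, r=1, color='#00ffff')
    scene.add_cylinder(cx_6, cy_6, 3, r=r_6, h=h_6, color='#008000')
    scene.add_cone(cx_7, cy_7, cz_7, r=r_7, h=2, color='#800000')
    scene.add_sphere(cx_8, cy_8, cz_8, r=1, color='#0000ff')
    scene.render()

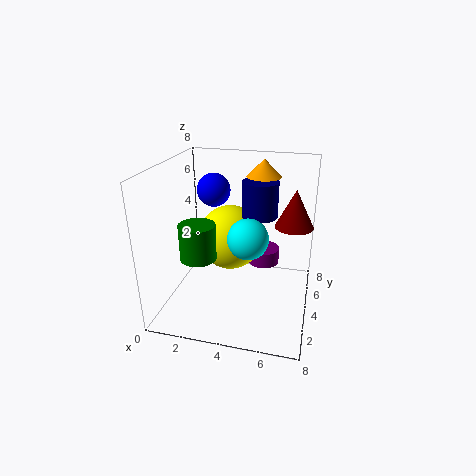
cy_1 = 6
cz_1 = 7
r_1 = 1
h_1 = 1
cx_2 = 3
cy_2 = 6
cz_2 = 3
cx_3 = 5
cy_3 = 7
cz_3 = 1
r_3 = 1
cx_4 = 5
cz_4 = 5
r_4 = 1
h_4 = 2
cx_5 = 5
cy_5 = 2
cz_5 = 5
cx_6 = 2
cy_6 = 3
r_6 = 1
h_6 = 2
cx_7 = 7
cy_7 = 4
cz_7 = 5
r_7 = 1
cx_8 = 2
cy_8 = 6
cz_8 = 6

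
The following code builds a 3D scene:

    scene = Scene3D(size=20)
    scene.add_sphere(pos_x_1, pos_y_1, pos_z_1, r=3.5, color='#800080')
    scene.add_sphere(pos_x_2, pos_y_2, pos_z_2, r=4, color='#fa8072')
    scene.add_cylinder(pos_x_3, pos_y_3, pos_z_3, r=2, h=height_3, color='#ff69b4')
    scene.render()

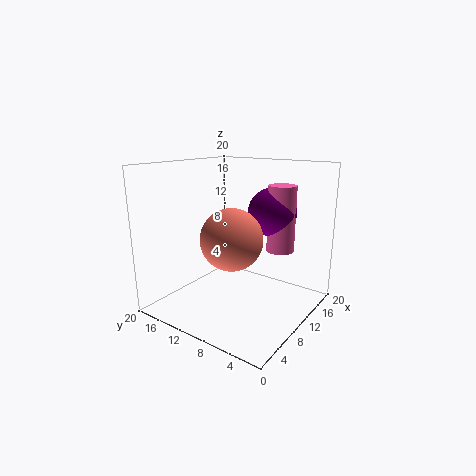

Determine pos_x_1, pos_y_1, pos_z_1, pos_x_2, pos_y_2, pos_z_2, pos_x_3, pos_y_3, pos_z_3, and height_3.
pos_x_1 = 15, pos_y_1 = 7.5, pos_z_1 = 13, pos_x_2 = 6.5, pos_y_2 = 8.5, pos_z_2 = 11, pos_x_3 = 15, pos_y_3 = 6, pos_z_3 = 7.5, height_3 = 9.5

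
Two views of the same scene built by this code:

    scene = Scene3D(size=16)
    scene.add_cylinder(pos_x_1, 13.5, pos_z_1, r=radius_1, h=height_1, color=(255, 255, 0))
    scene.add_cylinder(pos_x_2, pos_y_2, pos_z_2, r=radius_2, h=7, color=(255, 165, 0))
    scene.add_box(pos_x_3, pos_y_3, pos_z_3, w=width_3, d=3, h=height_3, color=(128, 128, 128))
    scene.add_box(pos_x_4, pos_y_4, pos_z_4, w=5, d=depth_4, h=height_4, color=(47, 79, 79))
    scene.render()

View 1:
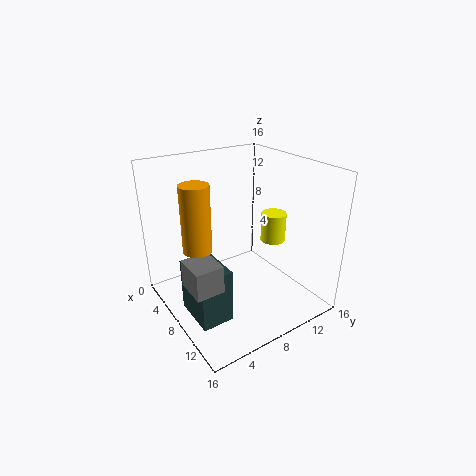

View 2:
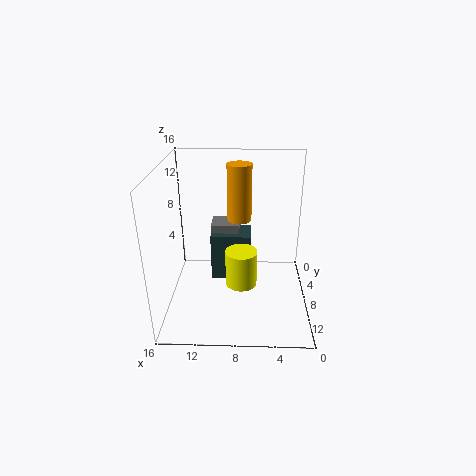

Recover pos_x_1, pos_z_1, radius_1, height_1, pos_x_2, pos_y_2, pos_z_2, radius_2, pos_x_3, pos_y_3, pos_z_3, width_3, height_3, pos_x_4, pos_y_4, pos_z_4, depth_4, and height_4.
pos_x_1 = 7.5
pos_z_1 = 6
radius_1 = 1.5
height_1 = 3.5
pos_x_2 = 8
pos_y_2 = 3
pos_z_2 = 8
radius_2 = 1.5
pos_x_3 = 8
pos_y_3 = 1
pos_z_3 = 4.5
width_3 = 3.5
height_3 = 3
pos_x_4 = 6.5
pos_y_4 = 1.5
pos_z_4 = 0.5
depth_4 = 3.5
height_4 = 6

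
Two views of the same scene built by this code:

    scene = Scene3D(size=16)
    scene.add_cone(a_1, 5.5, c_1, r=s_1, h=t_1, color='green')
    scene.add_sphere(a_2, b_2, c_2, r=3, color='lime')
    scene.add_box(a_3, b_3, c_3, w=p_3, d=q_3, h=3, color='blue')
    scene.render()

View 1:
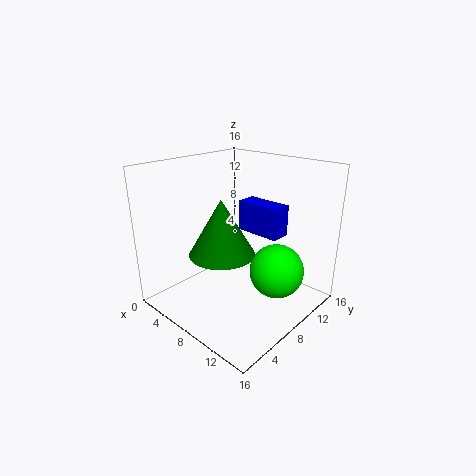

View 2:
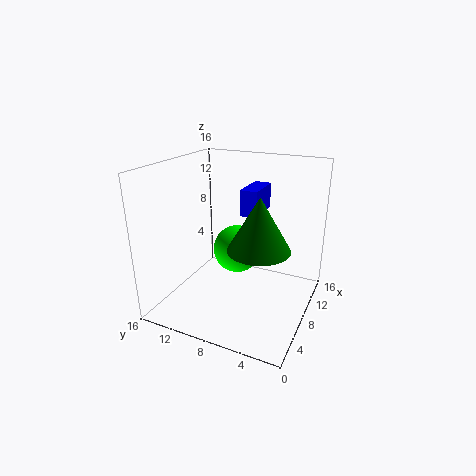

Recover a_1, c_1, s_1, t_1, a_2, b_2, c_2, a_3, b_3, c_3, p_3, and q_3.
a_1 = 8, c_1 = 7, s_1 = 3.5, t_1 = 6, a_2 = 12, b_2 = 10, c_2 = 4.5, a_3 = 9.5, b_3 = 6.5, c_3 = 10, p_3 = 4.5, q_3 = 2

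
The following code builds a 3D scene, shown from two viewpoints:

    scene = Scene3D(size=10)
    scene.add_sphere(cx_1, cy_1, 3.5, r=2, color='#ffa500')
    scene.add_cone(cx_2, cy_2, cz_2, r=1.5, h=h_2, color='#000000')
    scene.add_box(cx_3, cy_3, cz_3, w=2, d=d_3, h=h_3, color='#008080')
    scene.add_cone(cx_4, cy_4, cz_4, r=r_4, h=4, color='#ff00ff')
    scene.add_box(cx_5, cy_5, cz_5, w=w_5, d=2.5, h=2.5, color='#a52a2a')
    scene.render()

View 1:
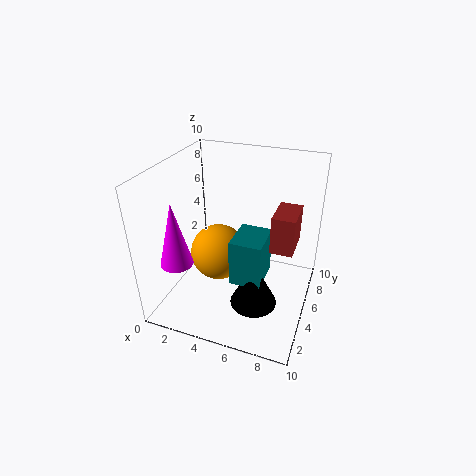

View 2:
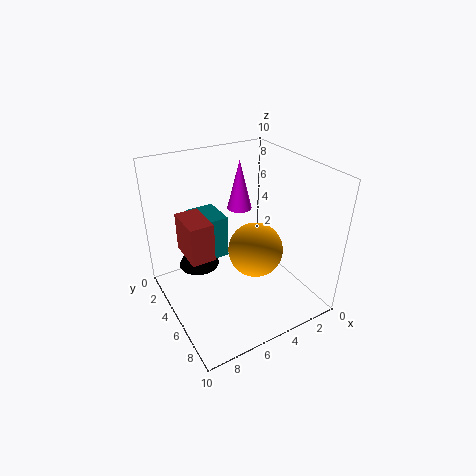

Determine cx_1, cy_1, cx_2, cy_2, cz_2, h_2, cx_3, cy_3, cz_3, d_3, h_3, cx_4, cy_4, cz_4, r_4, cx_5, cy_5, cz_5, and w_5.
cx_1 = 3.5
cy_1 = 5
cx_2 = 7
cy_2 = 2.5
cz_2 = 2
h_2 = 3
cx_3 = 5.5
cy_3 = 2
cz_3 = 3.5
d_3 = 2.5
h_3 = 3
cx_4 = 2.5
cy_4 = 1
cz_4 = 5
r_4 = 1
cx_5 = 7.5
cy_5 = 4
cz_5 = 5
w_5 = 1.5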